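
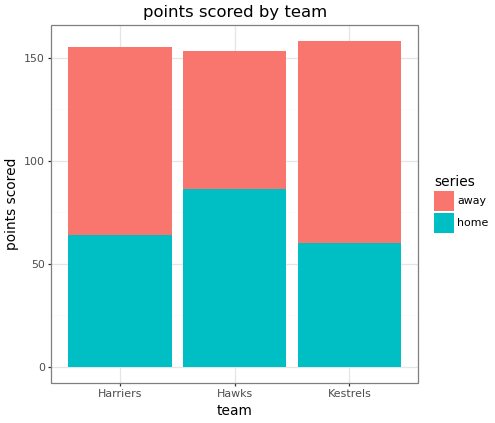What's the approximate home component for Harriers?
home top ≈ 60, bottom ≈ 0; segment ≈ 60.

≈ 60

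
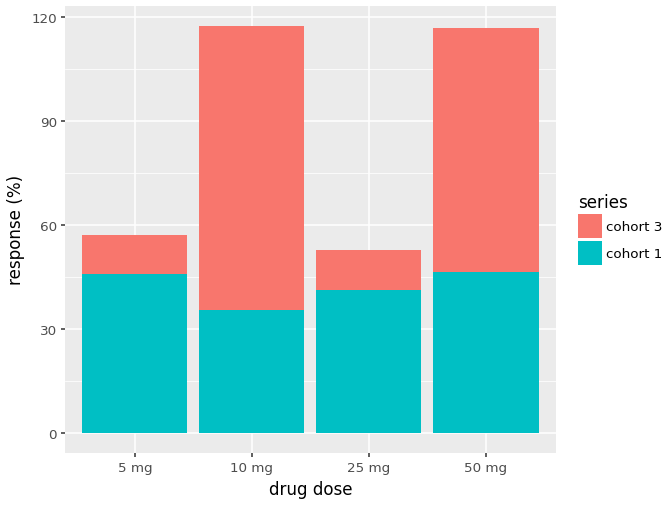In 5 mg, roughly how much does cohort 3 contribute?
cohort 3 top ≈ 60, bottom ≈ 50; segment ≈ 10.

≈ 10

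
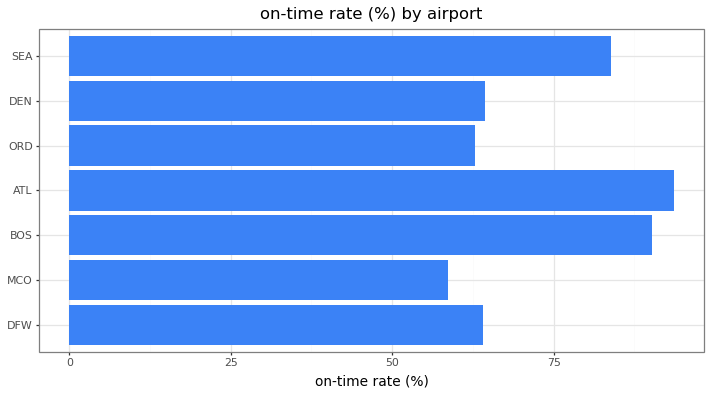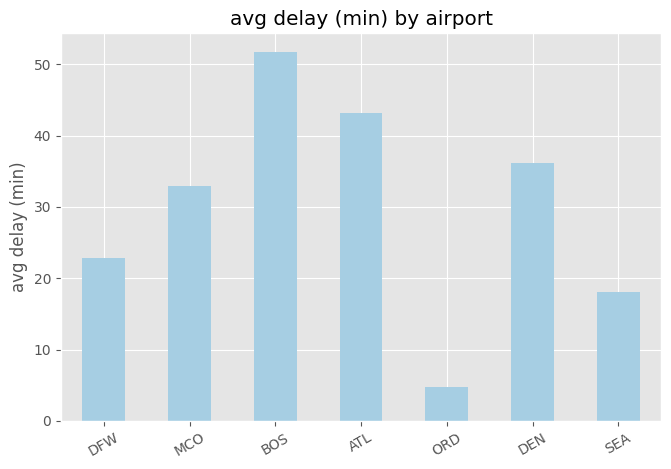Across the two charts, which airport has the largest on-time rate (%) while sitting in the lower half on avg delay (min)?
Chart 2 median avg delay (min) ≈ 35; below-median airports: DFW, ORD, SEA. Among those, SEA has the highest on-time rate (%) (≈ 80).

SEA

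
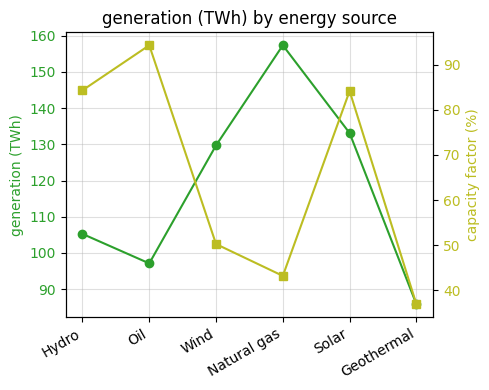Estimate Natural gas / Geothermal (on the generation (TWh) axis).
≈ 1.78×

Natural gas ≈ 160, Geothermal ≈ 90; 160/90 ≈ 1.78.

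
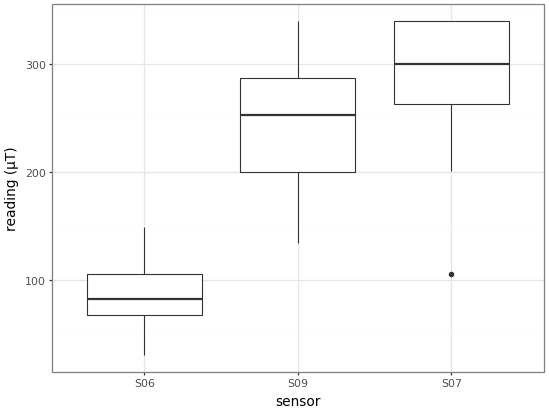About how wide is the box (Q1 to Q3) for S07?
≈ 80

Q3 ≈ 340, Q1 ≈ 260; IQR ≈ 80.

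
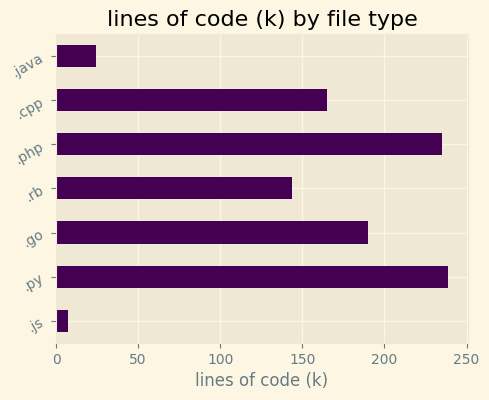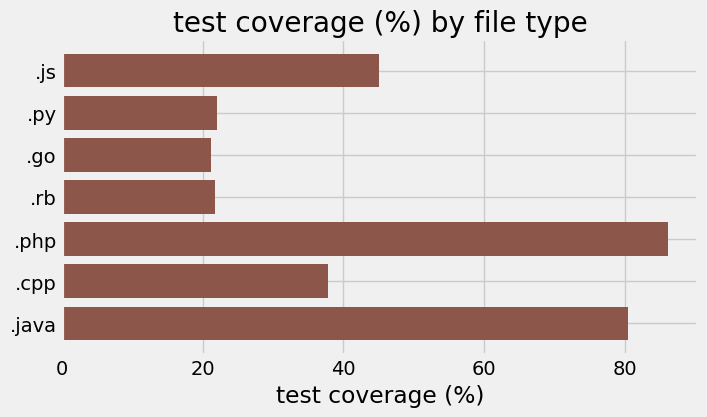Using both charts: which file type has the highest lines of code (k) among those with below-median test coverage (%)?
Chart 2 median test coverage (%) ≈ 40; below-median file types: .py, .go, .rb. Among those, .py has the highest lines of code (k) (≈ 250).

.py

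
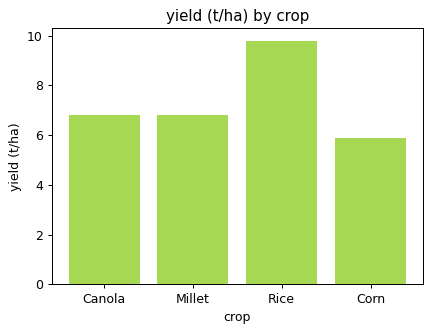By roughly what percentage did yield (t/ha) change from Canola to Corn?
Canola ≈ 7, Corn ≈ 6; (6 − 7) / 7 ≈ -14.3%.

≈ -14.3%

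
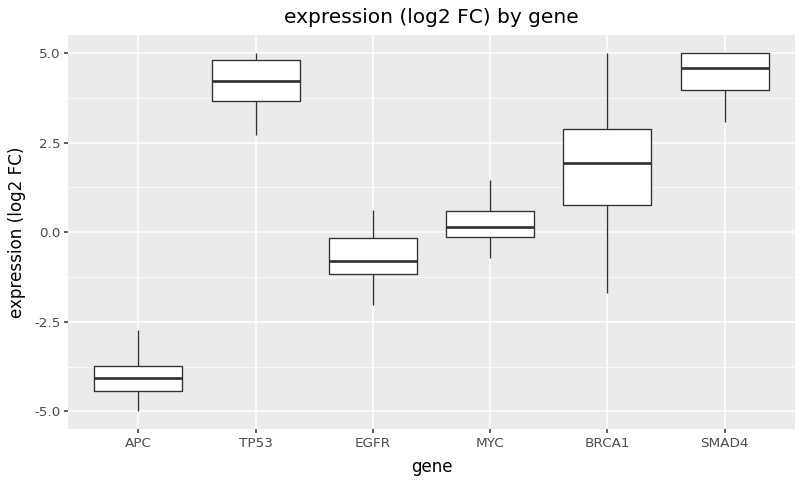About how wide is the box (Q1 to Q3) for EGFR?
Q3 ≈ 0, Q1 ≈ -1; IQR ≈ 1.

≈ 1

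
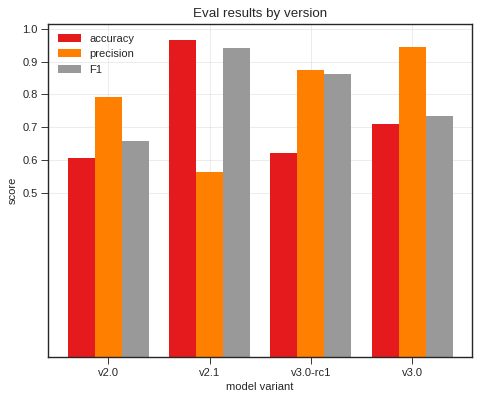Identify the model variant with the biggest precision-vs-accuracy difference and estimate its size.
v2.1, ≈ 0.4

v2.1: precision ≈ 0.6, accuracy ≈ 1.0 → gap ≈ 0.4. Next-largest (v3.0-rc1) is only ≈ 0.3.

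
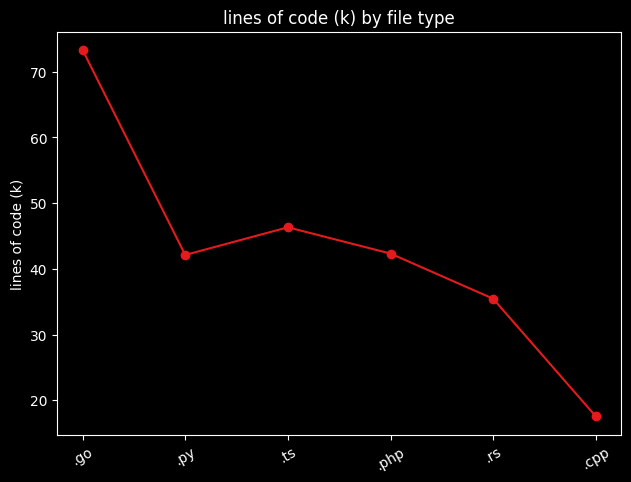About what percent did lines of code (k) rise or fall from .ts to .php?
≈ -11.1%

.ts ≈ 45, .php ≈ 40; (40 − 45) / 45 ≈ -11.1%.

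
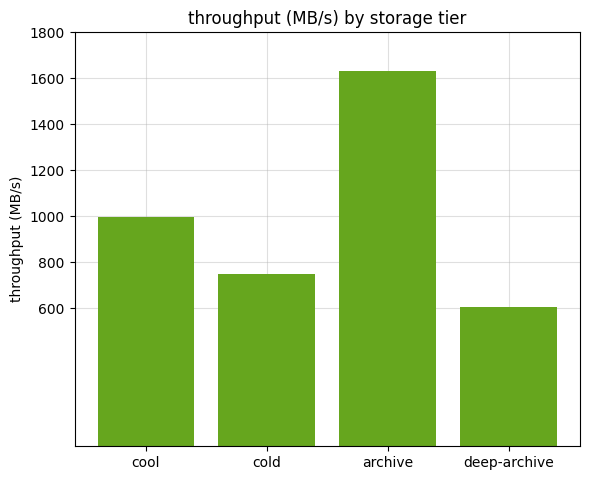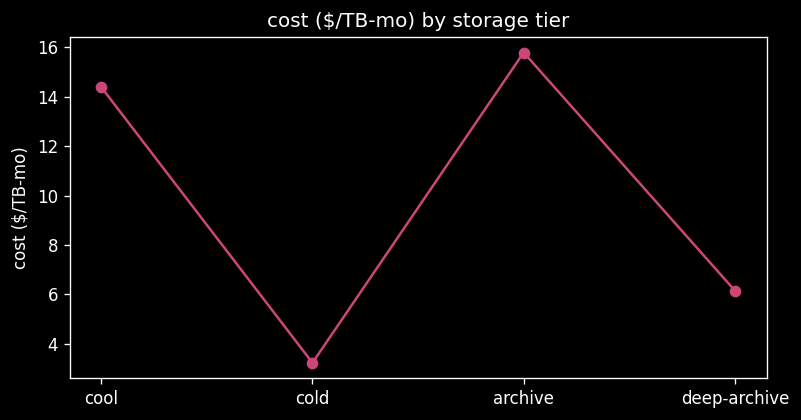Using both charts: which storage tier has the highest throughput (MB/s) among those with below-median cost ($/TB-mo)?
Chart 2 median cost ($/TB-mo) ≈ 10; below-median storage tiers: cold, deep-archive. Among those, cold has the highest throughput (MB/s) (≈ 800).

cold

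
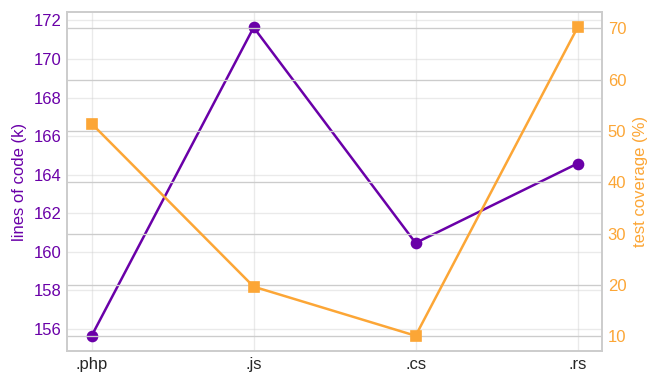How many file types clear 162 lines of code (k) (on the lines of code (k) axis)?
2

Above 162: .js, .rs.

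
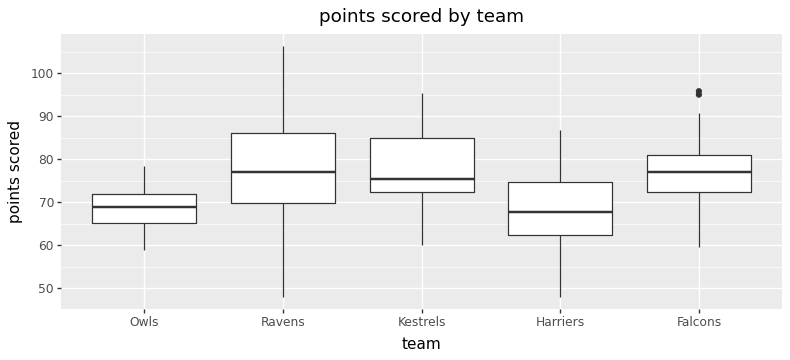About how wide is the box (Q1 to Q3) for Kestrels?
Q3 ≈ 85, Q1 ≈ 72; IQR ≈ 13.

≈ 13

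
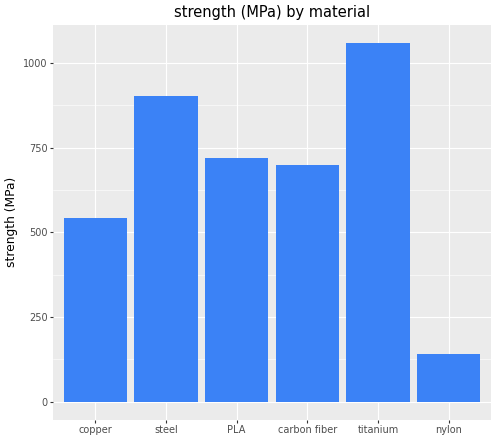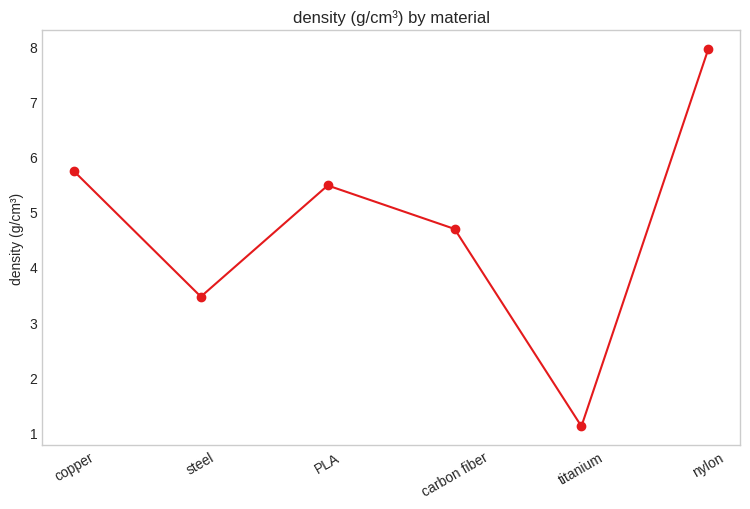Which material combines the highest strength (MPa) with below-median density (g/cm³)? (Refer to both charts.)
Chart 2 median density (g/cm³) ≈ 5; below-median materials: steel, carbon fiber, titanium. Among those, titanium has the highest strength (MPa) (≈ 1100).

titanium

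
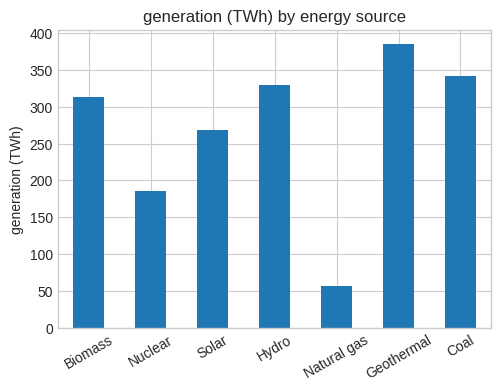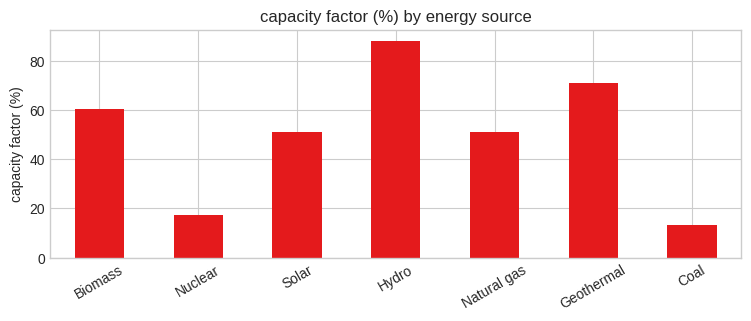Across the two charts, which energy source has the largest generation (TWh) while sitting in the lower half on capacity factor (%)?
Coal

Chart 2 median capacity factor (%) ≈ 50; below-median energy sources: Nuclear, Solar, Coal. Among those, Coal has the highest generation (TWh) (≈ 350).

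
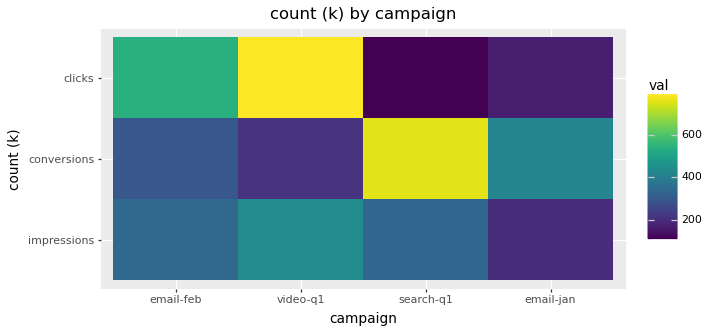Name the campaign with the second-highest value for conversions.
Top 3 for conversions: search-q1 ≈ 800, email-jan ≈ 400, email-feb ≈ 300.

email-jan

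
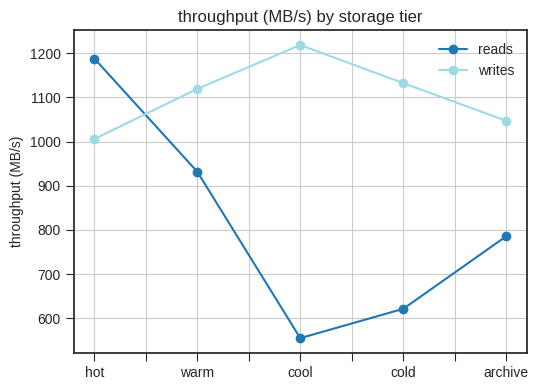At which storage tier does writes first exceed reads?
hot: writes ≈ 1000 vs reads ≈ 1200 (not yet); warm: writes ≈ 1100 vs reads ≈ 900 (first crossover).

warm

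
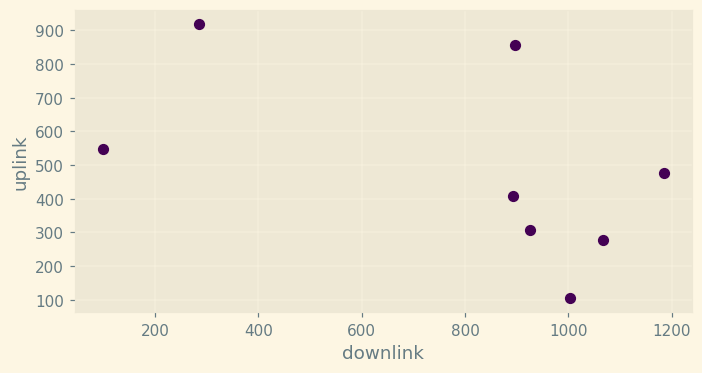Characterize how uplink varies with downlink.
Points are negatively correlated; moderate (|r| ≈ 0.5).

negative, moderate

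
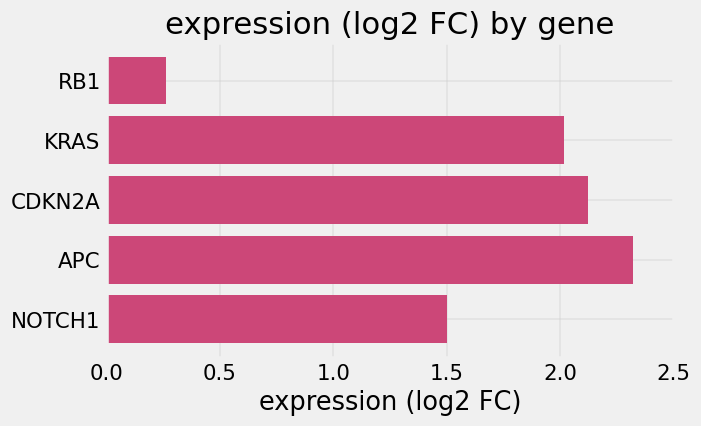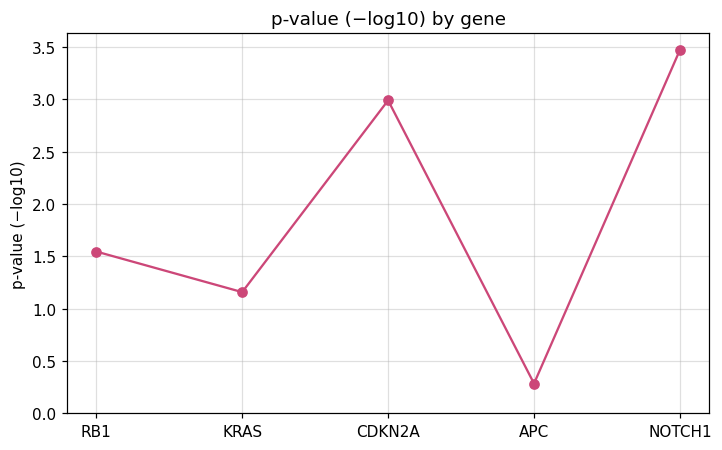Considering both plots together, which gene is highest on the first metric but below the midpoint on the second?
APC

Chart 2 median p-value (−log10) ≈ 1.5; below-median genes: KRAS, APC. Among those, APC has the highest expression (log2 FC) (≈ 2.5).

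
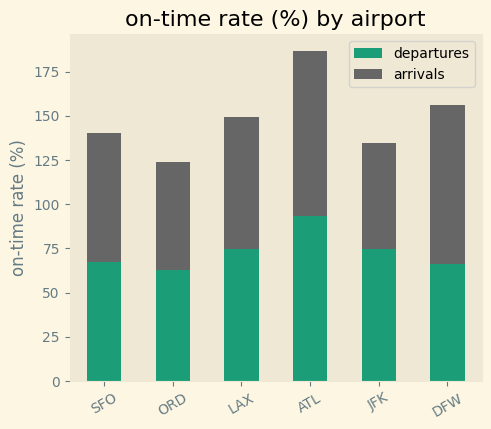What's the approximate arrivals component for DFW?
≈ 100

arrivals top ≈ 160, bottom ≈ 60; segment ≈ 100.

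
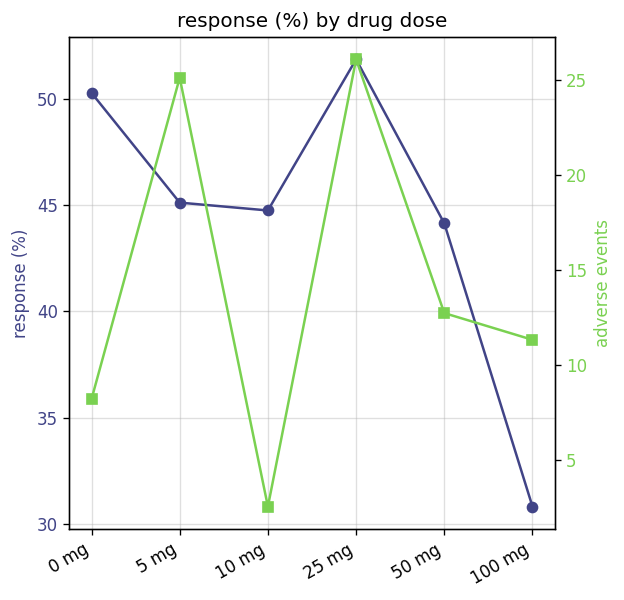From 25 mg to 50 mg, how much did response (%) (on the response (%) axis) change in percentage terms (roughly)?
25 mg ≈ 52, 50 mg ≈ 44; (44 − 52) / 52 ≈ -15.4%.

≈ -15.4%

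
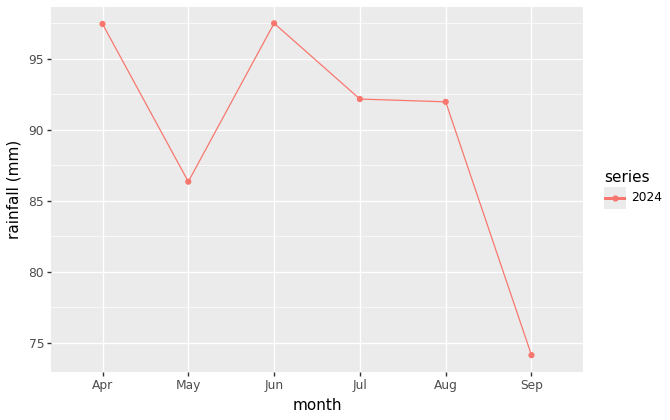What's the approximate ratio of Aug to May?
≈ 1.07×

Aug ≈ 92, May ≈ 86; 92/86 ≈ 1.07.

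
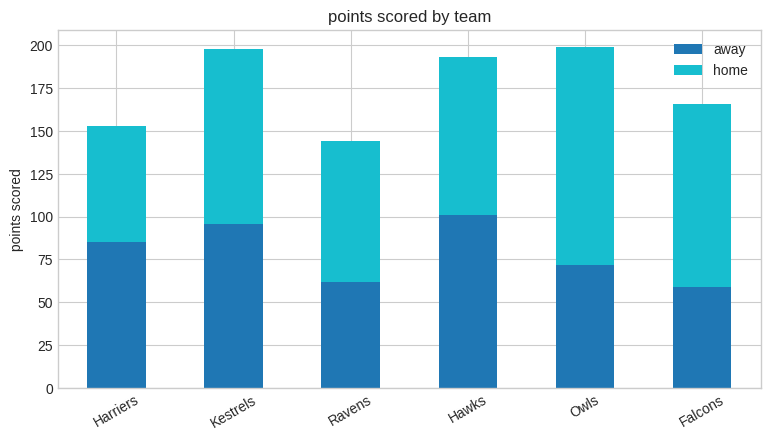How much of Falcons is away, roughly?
≈ 60

away top ≈ 60, bottom ≈ 0; segment ≈ 60.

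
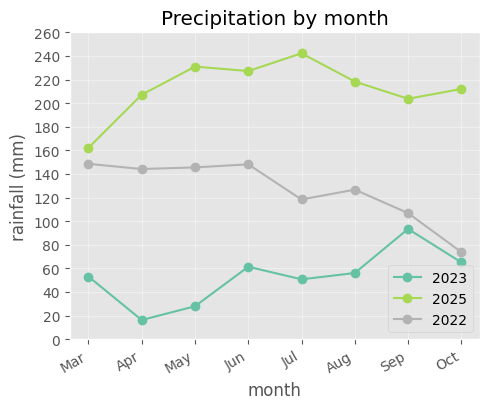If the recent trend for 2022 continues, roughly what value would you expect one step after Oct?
Last three: 120, 100, 80 → slope ≈ -20/step → next ≈ 60.

≈ 60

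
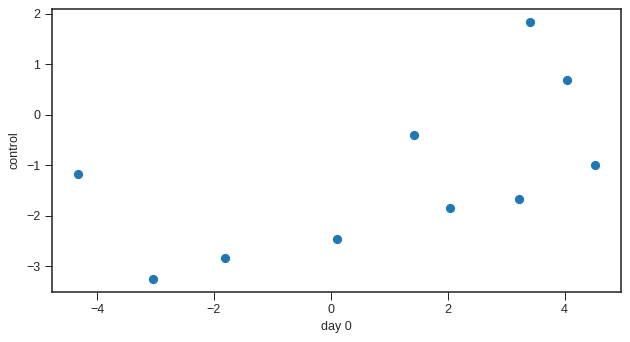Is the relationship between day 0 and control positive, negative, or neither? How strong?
positive, moderate

Points are positively correlated; moderate (|r| ≈ 0.6).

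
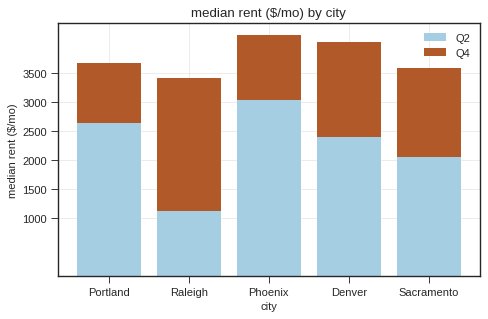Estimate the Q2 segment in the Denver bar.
Q2 top ≈ 2500, bottom ≈ 0; segment ≈ 2500.

≈ 2500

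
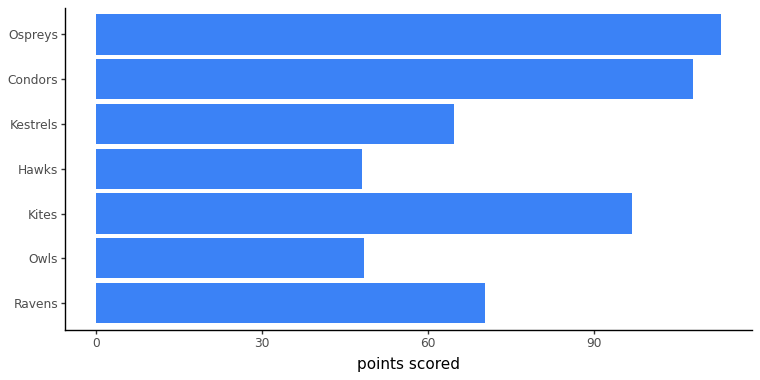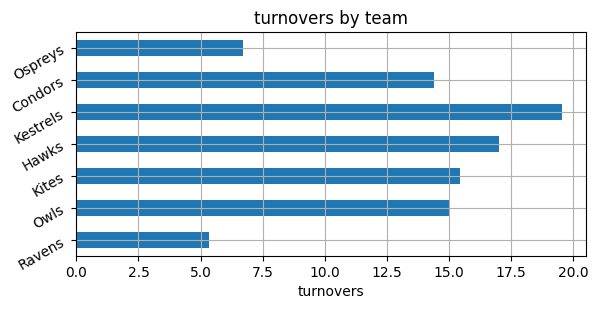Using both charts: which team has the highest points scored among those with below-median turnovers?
Chart 2 median turnovers ≈ 16; below-median teams: Ravens, Condors, Ospreys. Among those, Ospreys has the highest points scored (≈ 120).

Ospreys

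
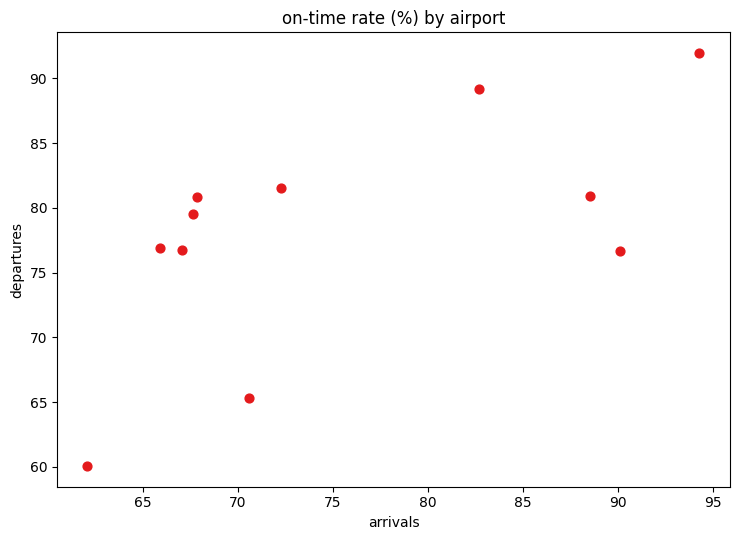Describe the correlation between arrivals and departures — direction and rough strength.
Points are positively correlated; moderate (|r| ≈ 0.6).

positive, moderate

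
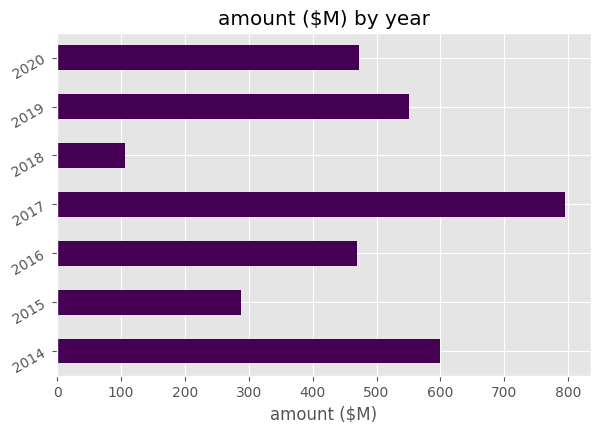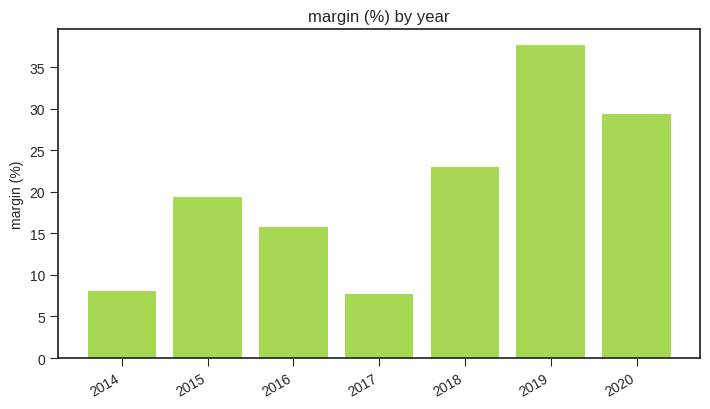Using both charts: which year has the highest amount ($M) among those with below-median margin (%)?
Chart 2 median margin (%) ≈ 20; below-median years: 2014, 2016, 2017. Among those, 2017 has the highest amount ($M) (≈ 800).

2017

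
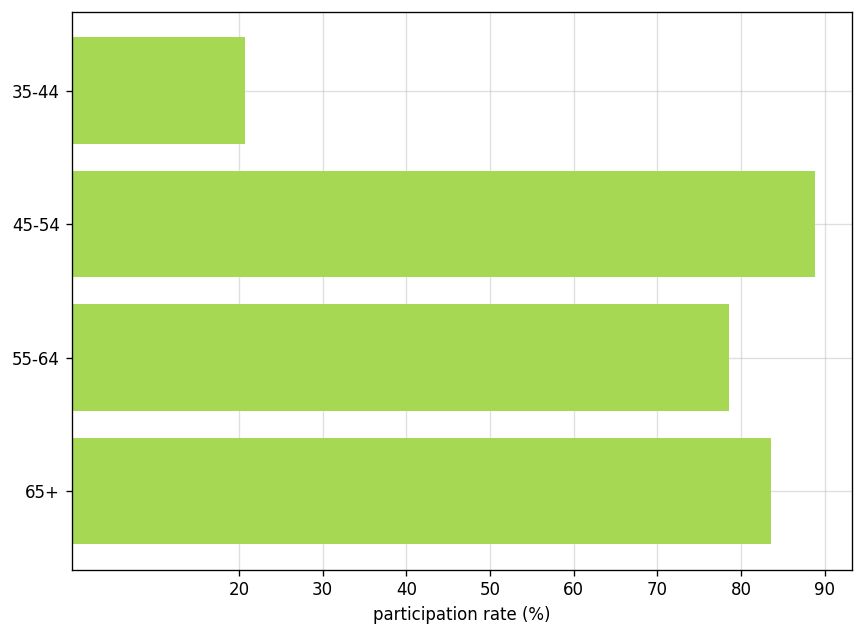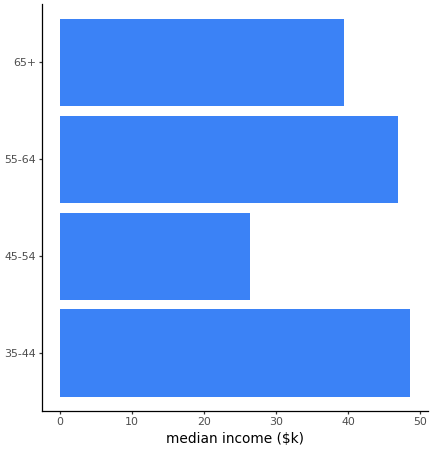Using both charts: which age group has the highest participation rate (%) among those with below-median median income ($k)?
45-54

Chart 2 median median income ($k) ≈ 45; below-median age groups: 45-54, 65+. Among those, 45-54 has the highest participation rate (%) (≈ 90).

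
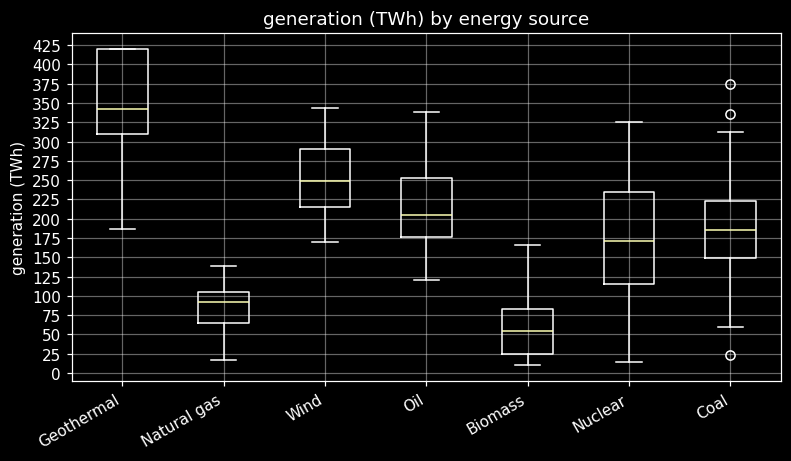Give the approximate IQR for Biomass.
Q3 ≈ 75, Q1 ≈ 25; IQR ≈ 50.

≈ 50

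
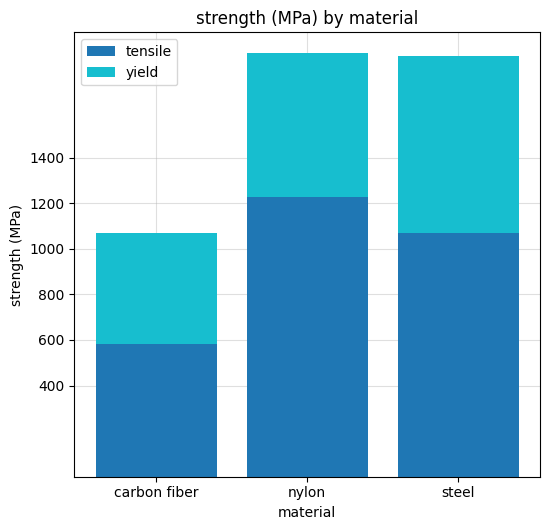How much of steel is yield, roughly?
≈ 800

yield top ≈ 1800, bottom ≈ 1000; segment ≈ 800.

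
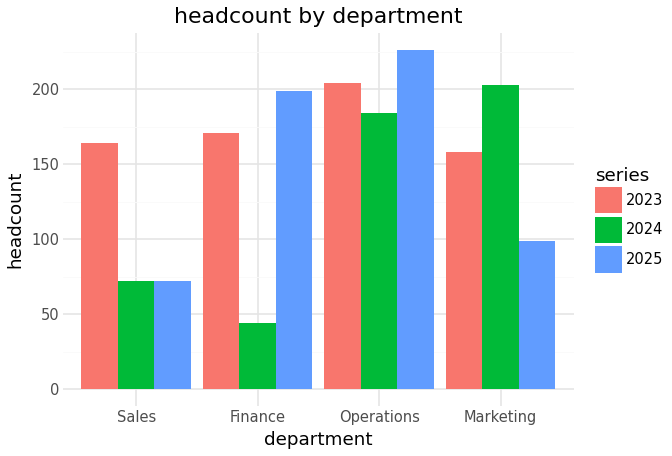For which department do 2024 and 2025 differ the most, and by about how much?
Finance, ≈ 160

Finance: 2024 ≈ 40, 2025 ≈ 200 → gap ≈ 160. Next-largest (Marketing) is only ≈ 100.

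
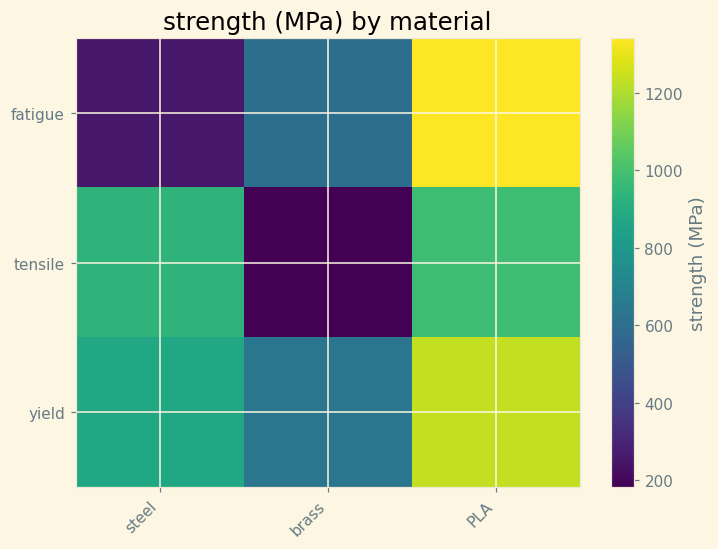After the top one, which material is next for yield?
steel

Top 3 for yield: PLA ≈ 1200, steel ≈ 900, brass ≈ 600.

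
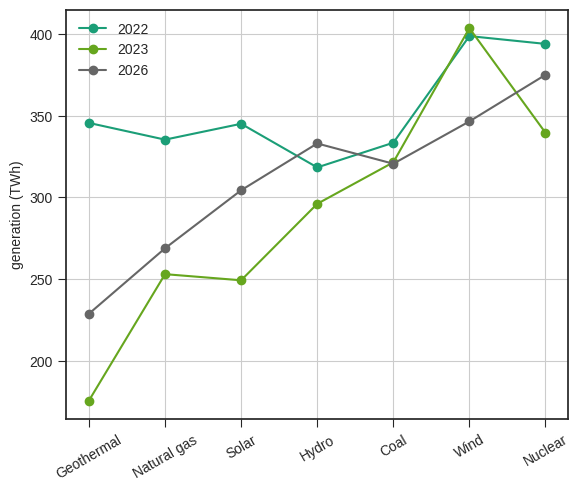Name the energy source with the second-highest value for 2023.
Nuclear

Top 3 for 2023: Wind ≈ 400, Nuclear ≈ 340, Coal ≈ 320.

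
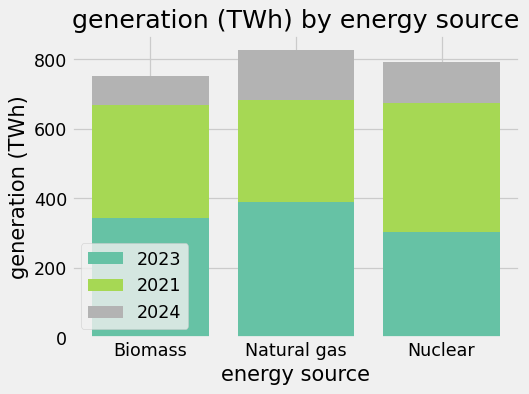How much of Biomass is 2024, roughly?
≈ 100

2024 top ≈ 800, bottom ≈ 700; segment ≈ 100.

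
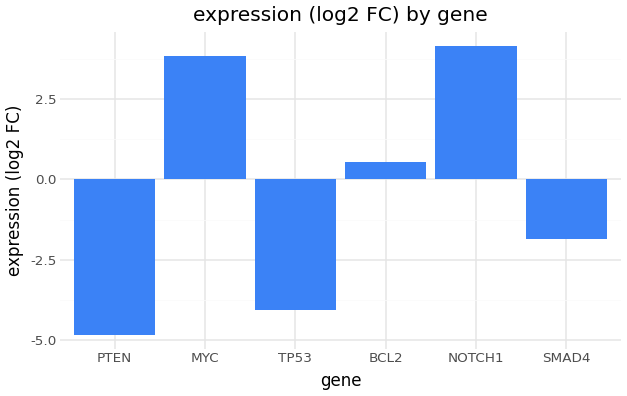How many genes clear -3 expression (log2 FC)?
4

Above -3: MYC, BCL2, NOTCH1, SMAD4.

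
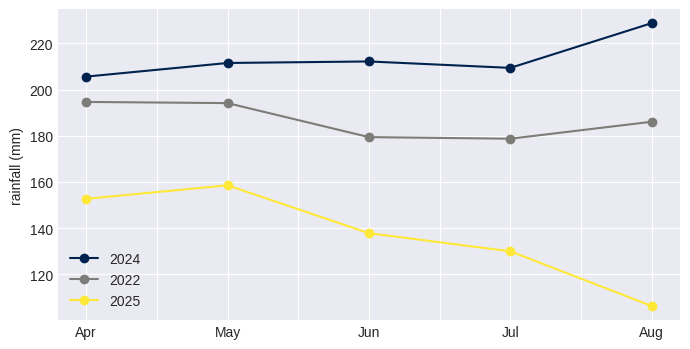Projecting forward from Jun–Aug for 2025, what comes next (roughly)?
Last three: 140, 120, 100 → slope ≈ -20/step → next ≈ 80.

≈ 80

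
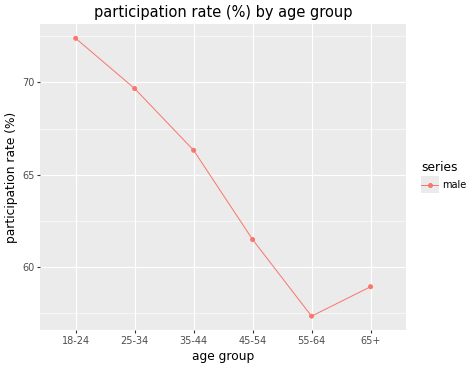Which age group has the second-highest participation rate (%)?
25-34

Top 3: 18-24 ≈ 72, 25-34 ≈ 70, 35-44 ≈ 66.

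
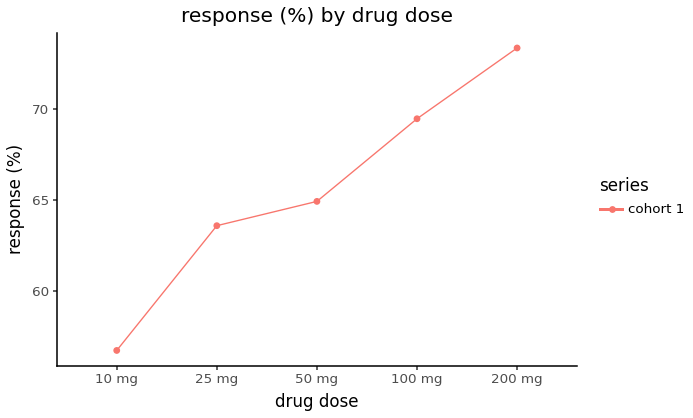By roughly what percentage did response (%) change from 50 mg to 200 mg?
50 mg ≈ 64, 200 mg ≈ 74; (74 − 64) / 64 ≈ +15.6%.

≈ +15.6%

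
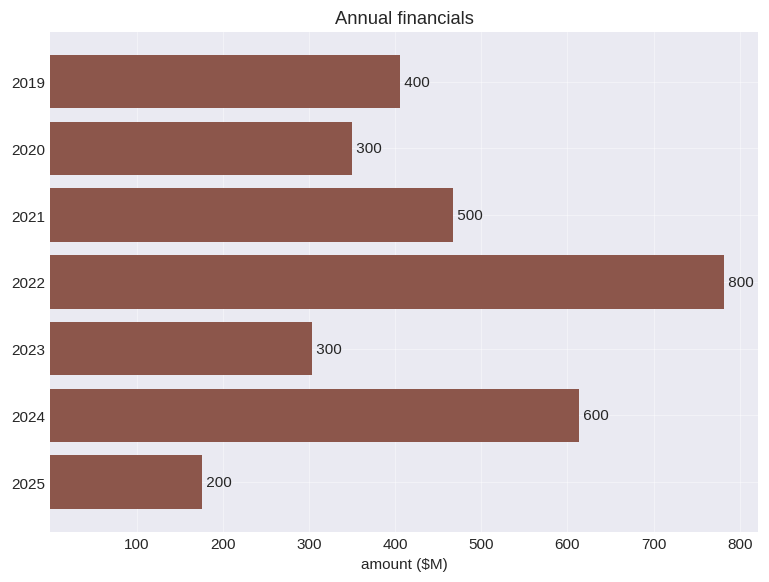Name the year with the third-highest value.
Top 4: 2022 ≈ 800, 2024 ≈ 600, 2021 ≈ 500, 2019 ≈ 400.

2021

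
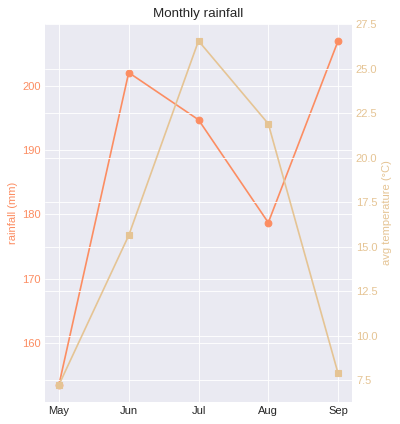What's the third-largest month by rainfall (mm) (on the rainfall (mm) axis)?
Jul

Top 4 (on the rainfall (mm) axis): Sep ≈ 205, Jun ≈ 200, Jul ≈ 195, Aug ≈ 180.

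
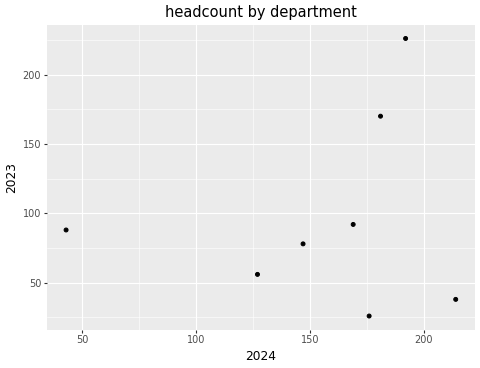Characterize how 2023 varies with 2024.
no clear correlation

Points are roughly uncorrelated; weak (|r| ≈ 0.2).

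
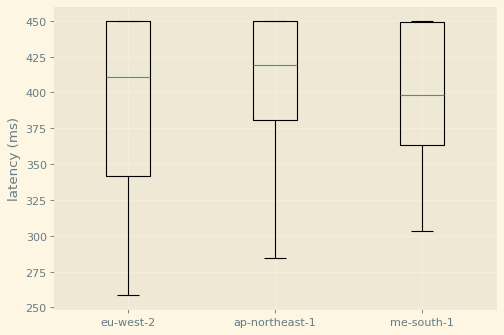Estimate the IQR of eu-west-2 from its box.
Q3 ≈ 450, Q1 ≈ 342; IQR ≈ 108.

≈ 108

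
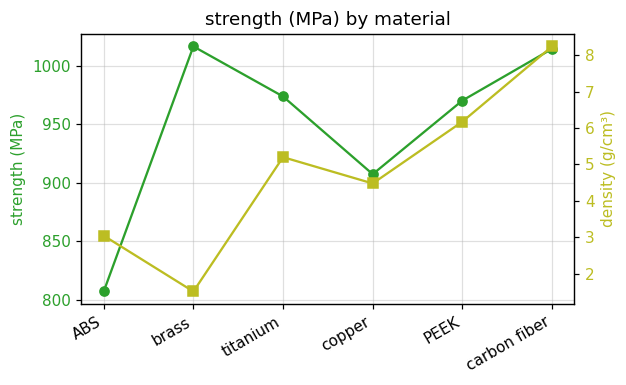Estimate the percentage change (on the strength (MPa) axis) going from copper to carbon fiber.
≈ +13.3%

copper ≈ 900, carbon fiber ≈ 1020; (1020 − 900) / 900 ≈ +13.3%.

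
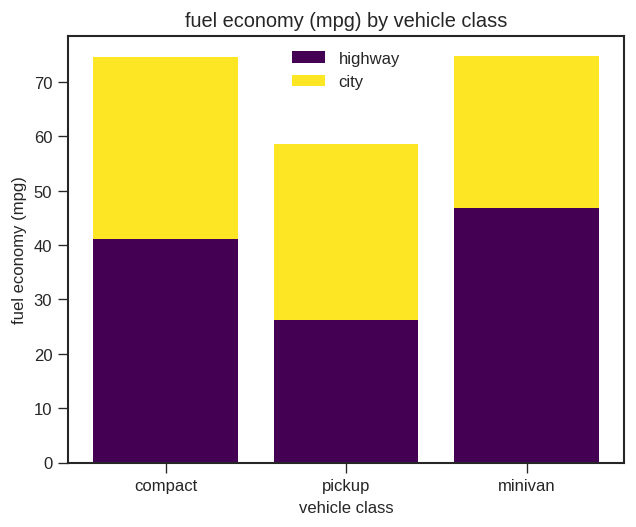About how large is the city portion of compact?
≈ 30

city top ≈ 70, bottom ≈ 40; segment ≈ 30.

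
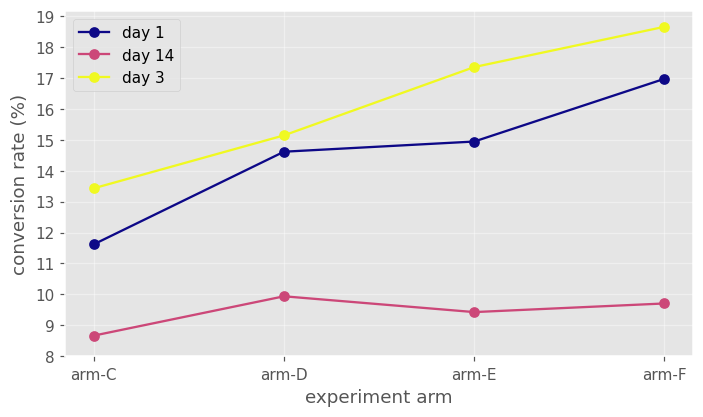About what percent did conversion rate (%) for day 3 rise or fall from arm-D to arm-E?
≈ +13.3%

arm-D ≈ 15, arm-E ≈ 17; (17 − 15) / 15 ≈ +13.3%.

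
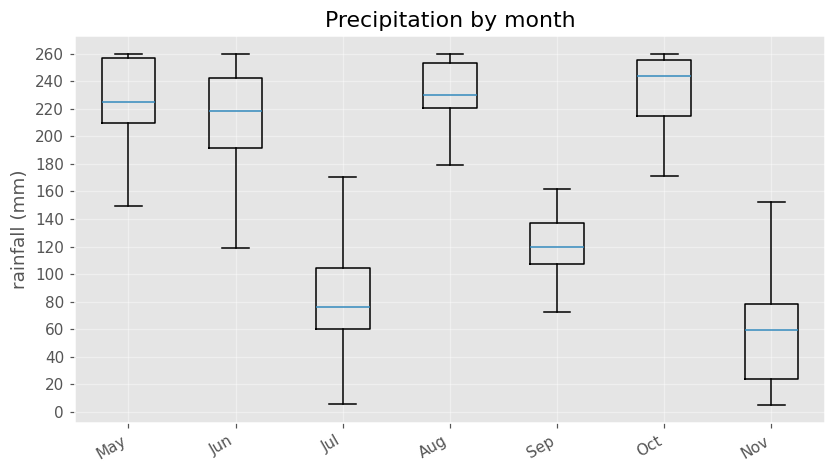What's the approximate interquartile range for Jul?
≈ 40

Q3 ≈ 100, Q1 ≈ 60; IQR ≈ 40.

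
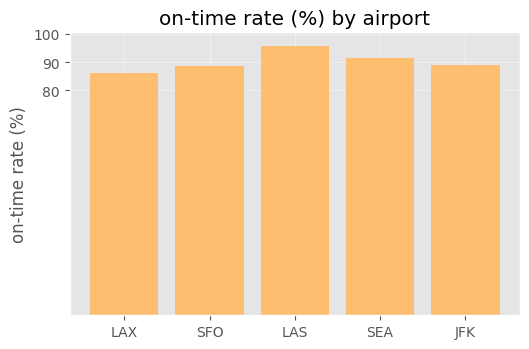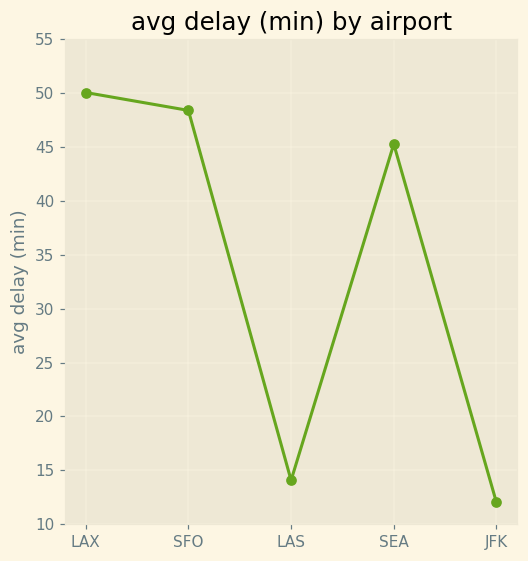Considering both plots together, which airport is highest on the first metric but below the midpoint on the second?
Chart 2 median avg delay (min) ≈ 45; below-median airports: LAS, JFK. Among those, LAS has the highest on-time rate (%) (≈ 100).

LAS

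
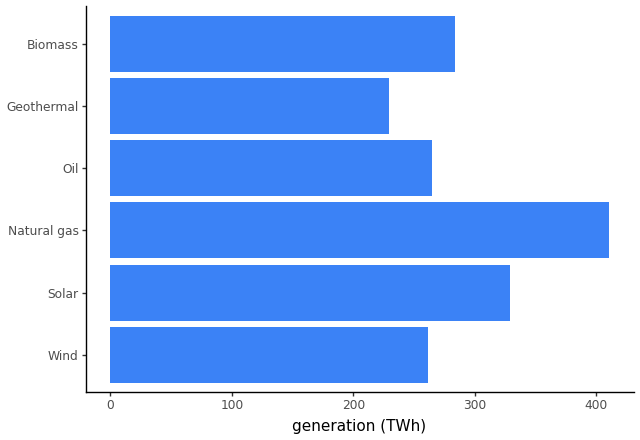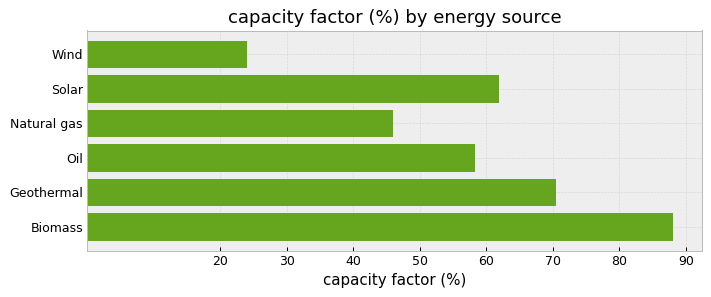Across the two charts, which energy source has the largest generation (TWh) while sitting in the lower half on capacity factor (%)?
Chart 2 median capacity factor (%) ≈ 60; below-median energy sources: Wind, Natural gas, Oil. Among those, Natural gas has the highest generation (TWh) (≈ 400).

Natural gas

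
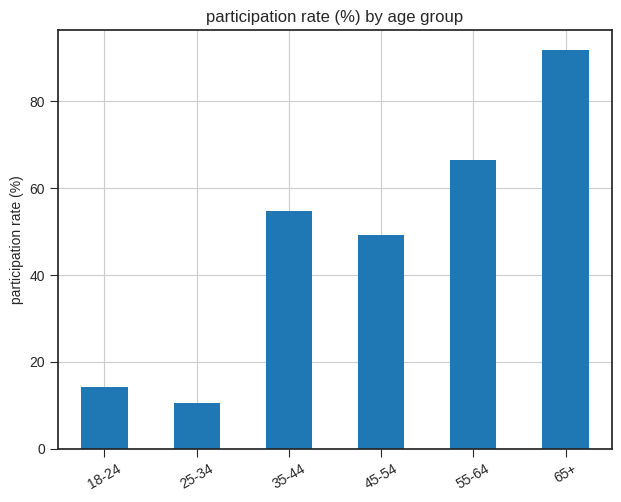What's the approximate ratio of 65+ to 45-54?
65+ ≈ 90, 45-54 ≈ 50; 90/50 ≈ 1.8.

≈ 1.8×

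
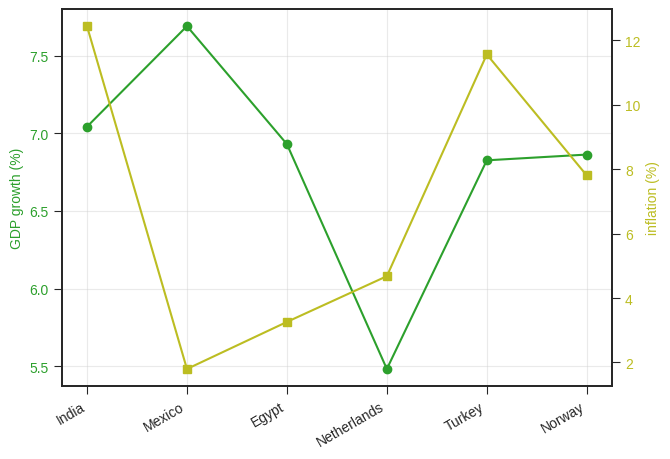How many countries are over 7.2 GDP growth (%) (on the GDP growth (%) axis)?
1

Above 7.2: Mexico.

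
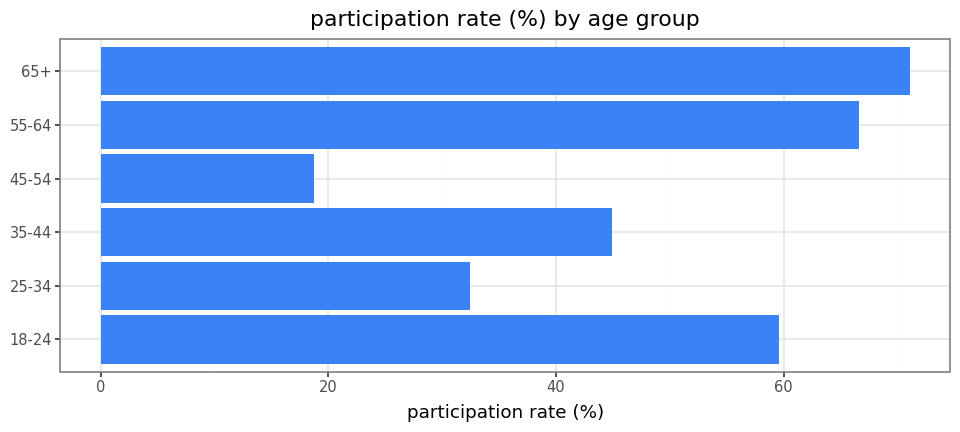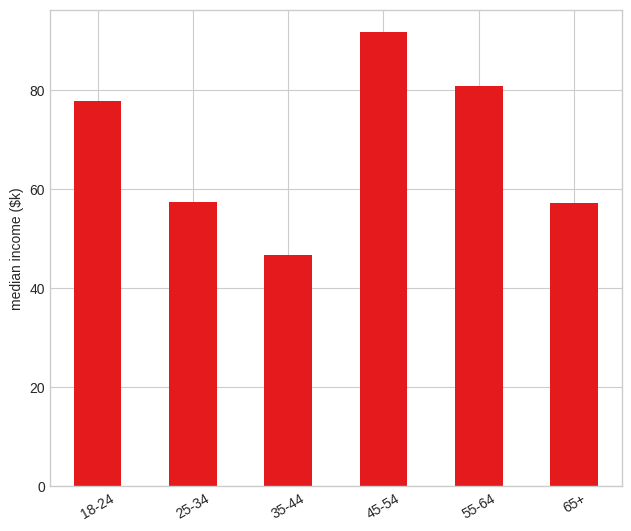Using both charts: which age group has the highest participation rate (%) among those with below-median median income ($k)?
65+

Chart 2 median median income ($k) ≈ 70; below-median age groups: 25-34, 35-44, 65+. Among those, 65+ has the highest participation rate (%) (≈ 70).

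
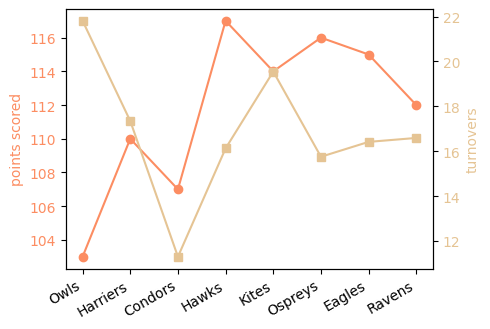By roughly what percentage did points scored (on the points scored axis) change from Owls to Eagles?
≈ +11.5%

Owls ≈ 104, Eagles ≈ 116; (116 − 104) / 104 ≈ +11.5%.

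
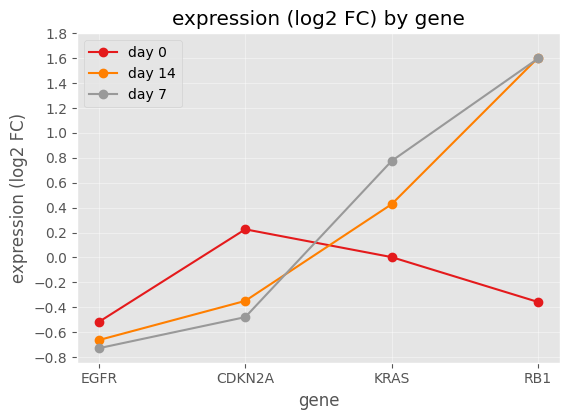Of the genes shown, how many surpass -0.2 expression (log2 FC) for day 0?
2

Above -0.2: CDKN2A, KRAS.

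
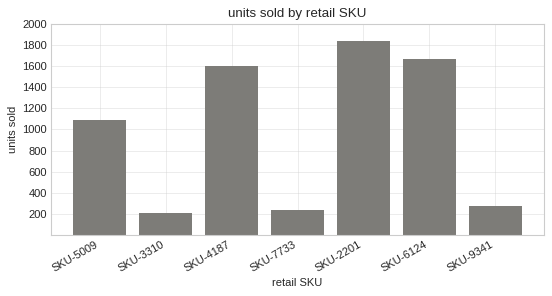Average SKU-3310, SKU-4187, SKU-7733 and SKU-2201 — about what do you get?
(200 + 1600 + 200 + 1800) / 4 ≈ 950.

≈ 950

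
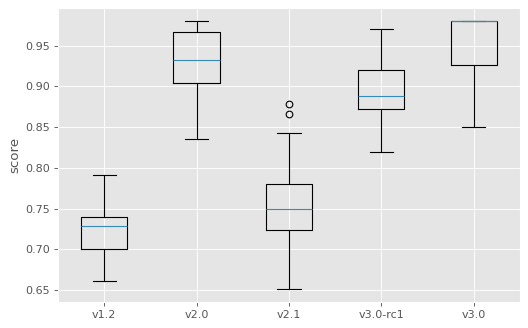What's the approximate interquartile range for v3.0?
≈ 0.05

Q3 ≈ 1.00, Q1 ≈ 0.95; IQR ≈ 0.05.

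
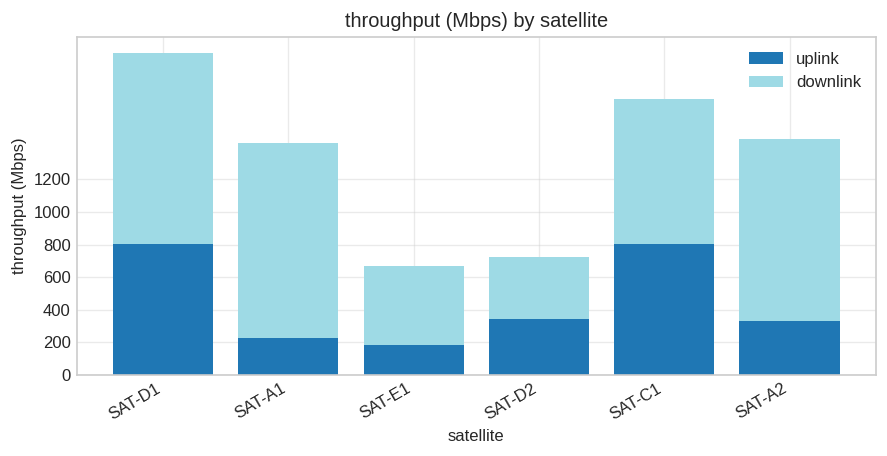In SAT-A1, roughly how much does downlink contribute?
≈ 1200

downlink top ≈ 1400, bottom ≈ 200; segment ≈ 1200.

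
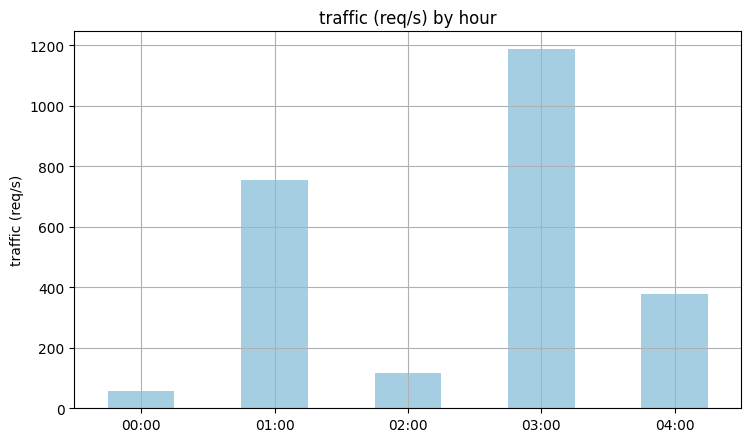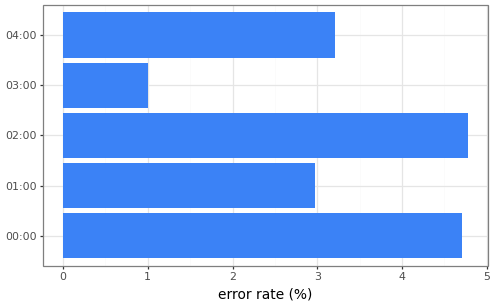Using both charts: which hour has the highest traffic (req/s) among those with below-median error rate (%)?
Chart 2 median error rate (%) ≈ 3; below-median hours: 01:00, 03:00. Among those, 03:00 has the highest traffic (req/s) (≈ 1200).

03:00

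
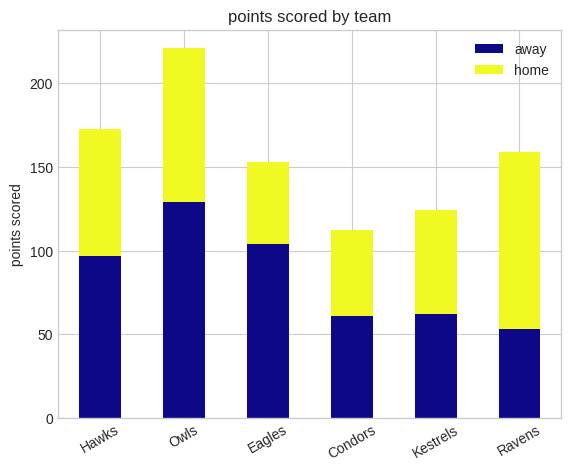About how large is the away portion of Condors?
≈ 60

away top ≈ 60, bottom ≈ 0; segment ≈ 60.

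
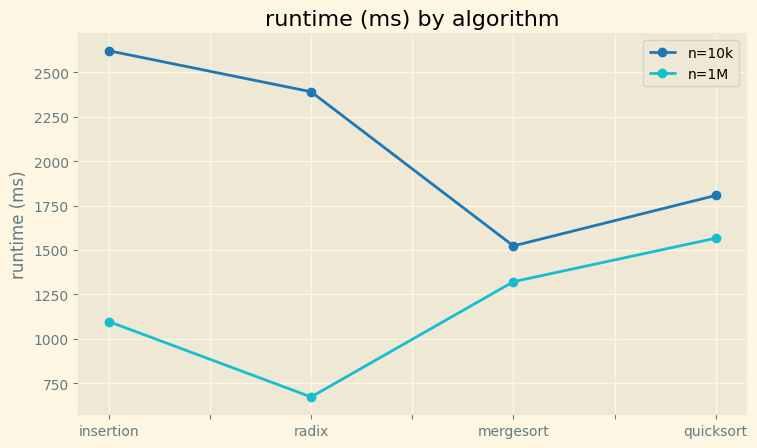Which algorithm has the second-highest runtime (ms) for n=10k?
Top 3 for n=10k: insertion ≈ 2600, radix ≈ 2400, quicksort ≈ 1800.

radix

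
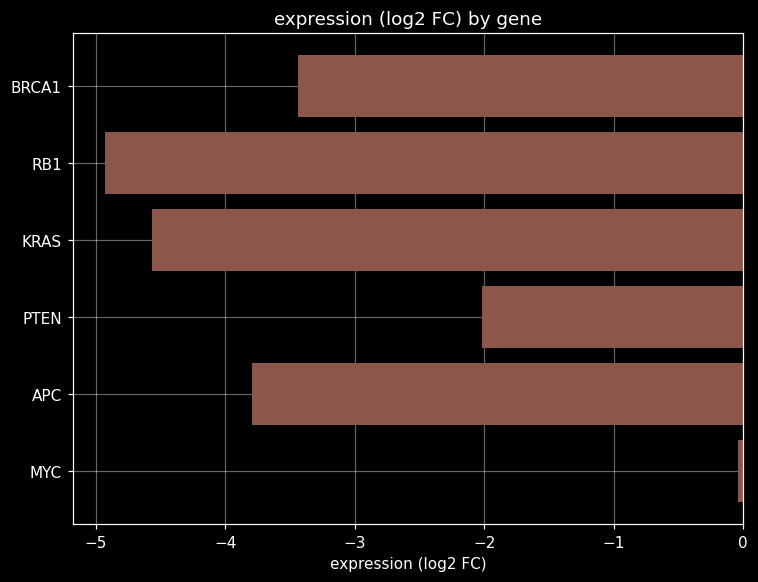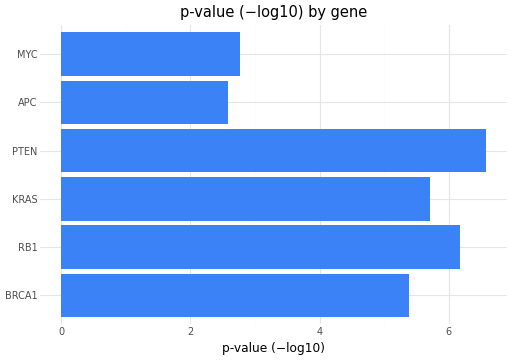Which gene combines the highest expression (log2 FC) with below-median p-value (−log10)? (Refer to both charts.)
MYC

Chart 2 median p-value (−log10) ≈ 6; below-median genes: BRCA1, APC, MYC. Among those, MYC has the highest expression (log2 FC) (≈ 0).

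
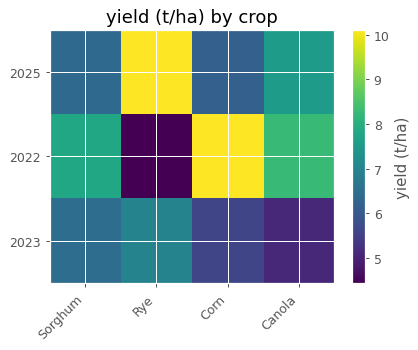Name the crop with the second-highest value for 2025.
Top 3 for 2025: Rye ≈ 10.0, Canola ≈ 7.5, Sorghum ≈ 6.5.

Canola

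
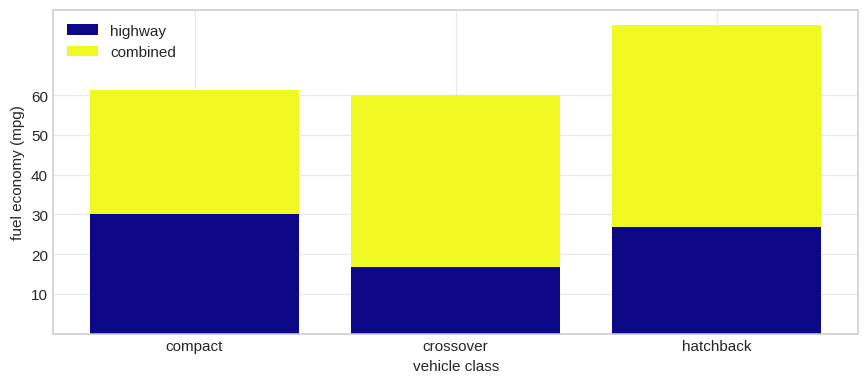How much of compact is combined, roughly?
combined top ≈ 60, bottom ≈ 30; segment ≈ 30.

≈ 30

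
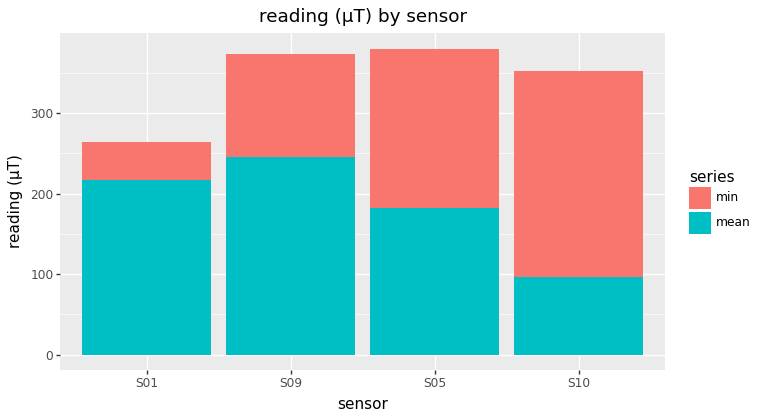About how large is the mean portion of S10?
≈ 100

mean top ≈ 100, bottom ≈ 0; segment ≈ 100.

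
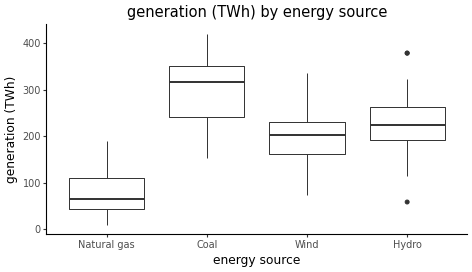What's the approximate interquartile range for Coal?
≈ 120

Q3 ≈ 360, Q1 ≈ 240; IQR ≈ 120.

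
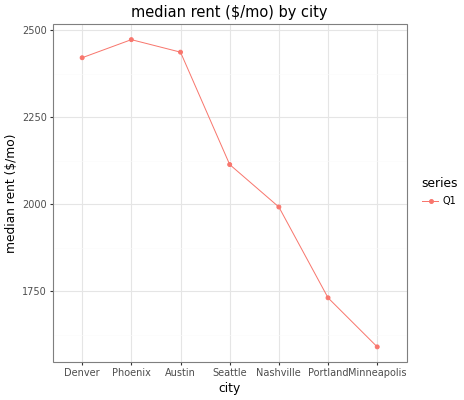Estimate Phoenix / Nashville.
≈ 1.25×

Phoenix ≈ 2500, Nashville ≈ 2000; 2500/2000 ≈ 1.25.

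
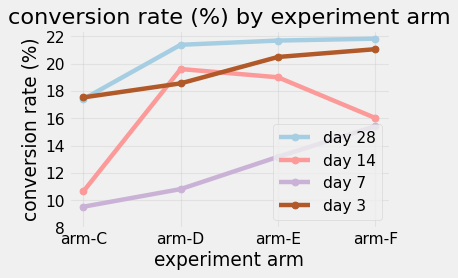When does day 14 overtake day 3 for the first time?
arm-D

arm-C: day 14 ≈ 10 vs day 3 ≈ 18 (not yet); arm-D: day 14 ≈ 20 vs day 3 ≈ 18 (first crossover).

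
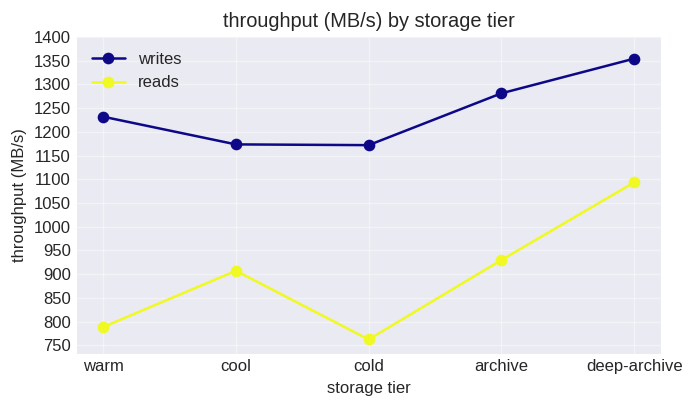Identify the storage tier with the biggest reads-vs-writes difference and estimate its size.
warm: reads ≈ 800, writes ≈ 1250 → gap ≈ 450. Next-largest (cold) is only ≈ 400.

warm, ≈ 450 MB/s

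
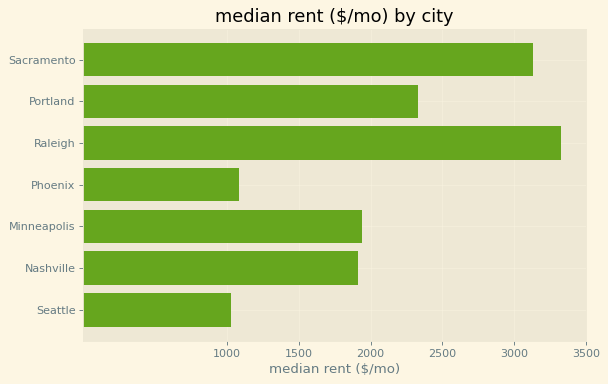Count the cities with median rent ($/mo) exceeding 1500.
5

Above 1500: Sacramento, Portland, Raleigh, Minneapolis, Nashville.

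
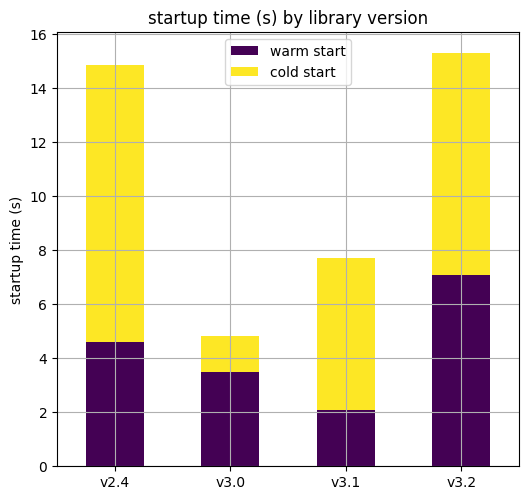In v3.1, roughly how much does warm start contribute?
≈ 2

warm start top ≈ 2, bottom ≈ 0; segment ≈ 2.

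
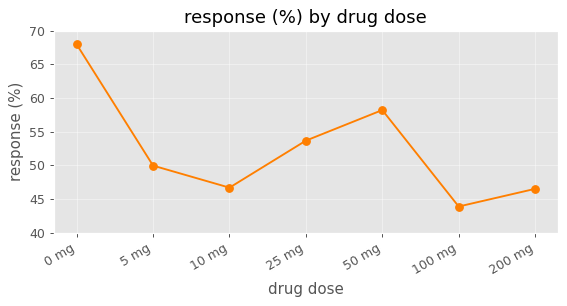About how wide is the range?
Max 0 mg ≈ 70, min 100 mg ≈ 45; range ≈ 25.

≈ 25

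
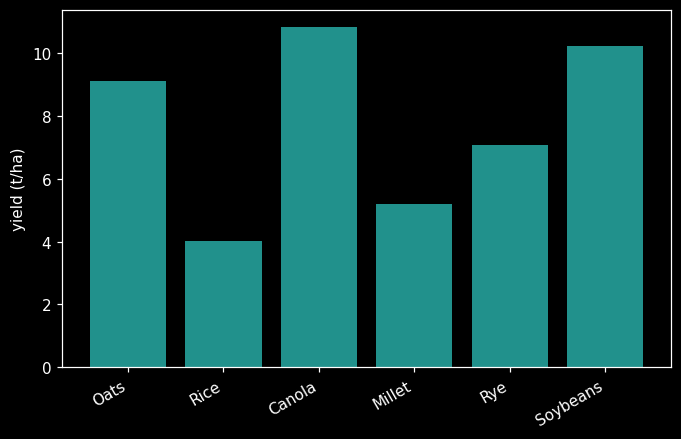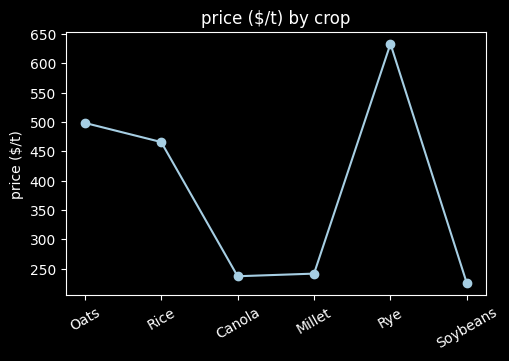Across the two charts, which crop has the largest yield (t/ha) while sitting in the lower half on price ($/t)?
Canola

Chart 2 median price ($/t) ≈ 400; below-median crops: Canola, Millet, Soybeans. Among those, Canola has the highest yield (t/ha) (≈ 11).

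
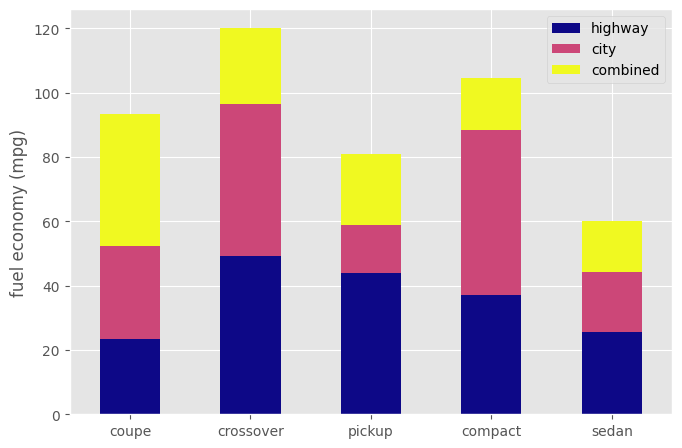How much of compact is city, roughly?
≈ 50

city top ≈ 90, bottom ≈ 40; segment ≈ 50.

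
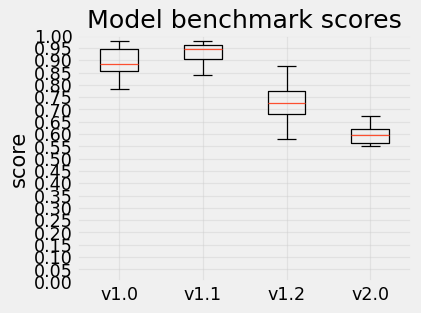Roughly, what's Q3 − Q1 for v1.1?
≈ 0.05

Q3 ≈ 0.95, Q1 ≈ 0.90; IQR ≈ 0.05.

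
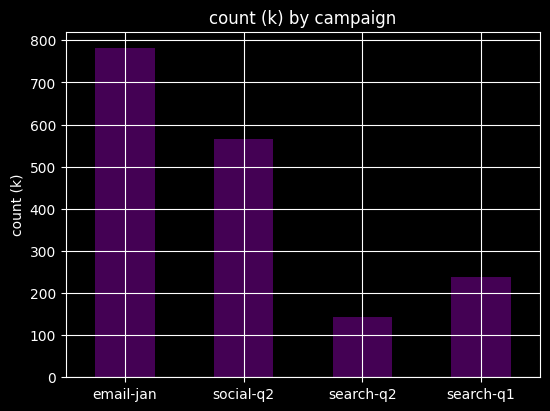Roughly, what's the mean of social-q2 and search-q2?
≈ 350

(600 + 100) / 2 ≈ 350.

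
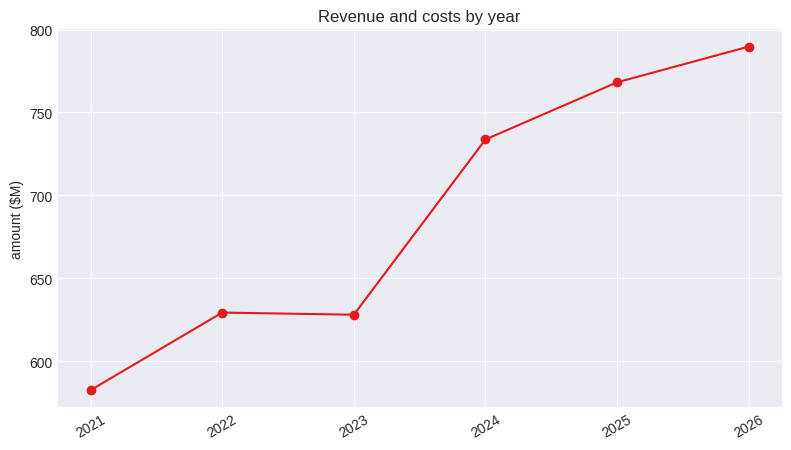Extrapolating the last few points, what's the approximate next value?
≈ 800

Last three: 740, 760, 780 → slope ≈ 20/step → next ≈ 800.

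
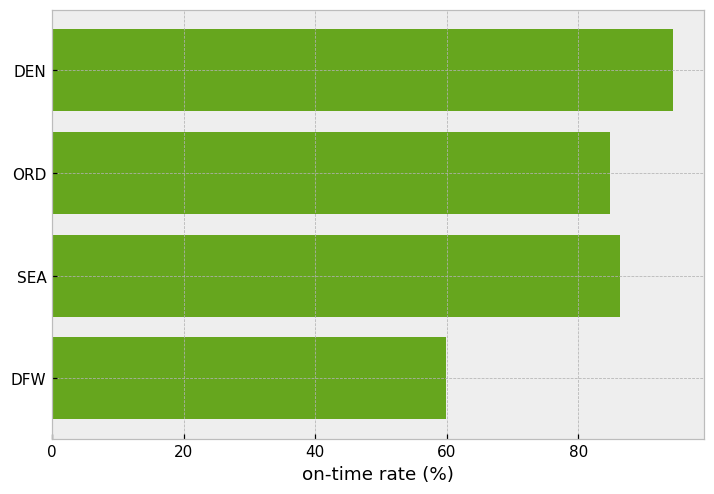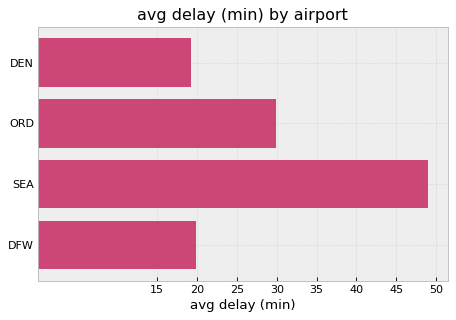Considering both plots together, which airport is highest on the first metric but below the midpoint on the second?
Chart 2 median avg delay (min) ≈ 25; below-median airports: DEN, DFW. Among those, DEN has the highest on-time rate (%) (≈ 90).

DEN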